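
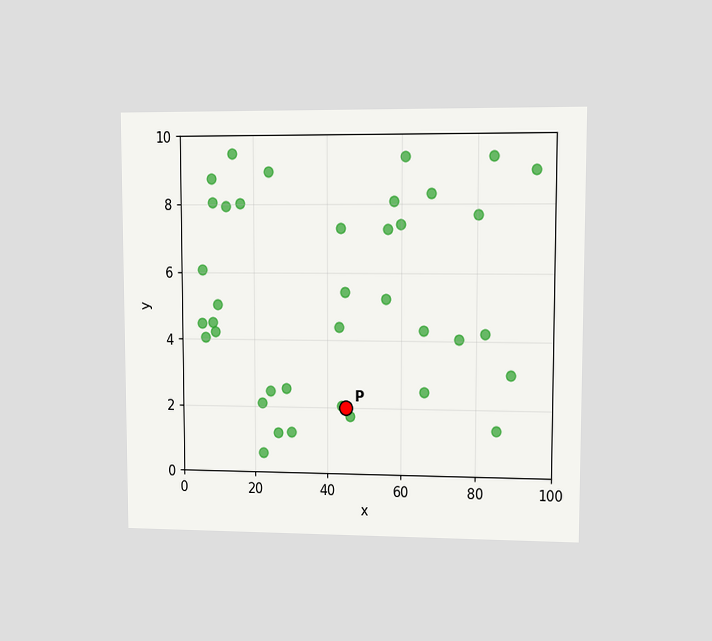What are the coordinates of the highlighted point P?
(45, 2)

The chart is viewed at a slight angle. Following the gridlines from P to each axis, P sits at (45, 2).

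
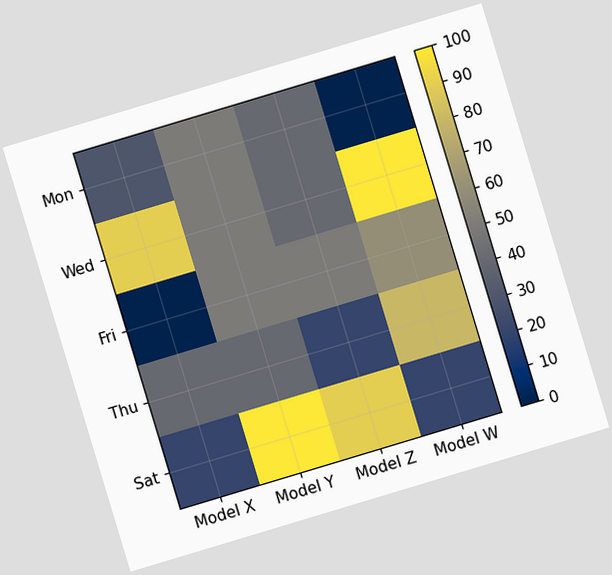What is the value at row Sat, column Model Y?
100

The chart is tilted about 17° counter-clockwise. Matching cell (Sat, Model Y) against the colorbar gives 100.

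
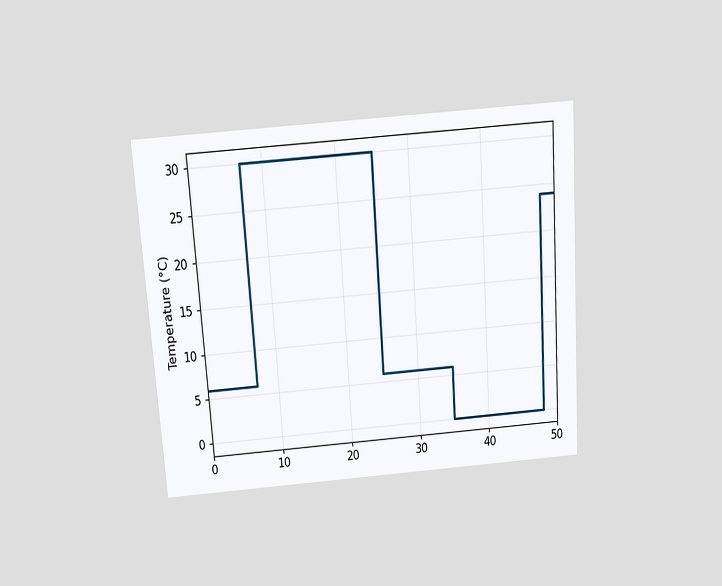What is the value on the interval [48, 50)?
The chart is tilted about 4° counter-clockwise and viewed slightly from above. On [48, 50) the step sits at 24°C.

24°C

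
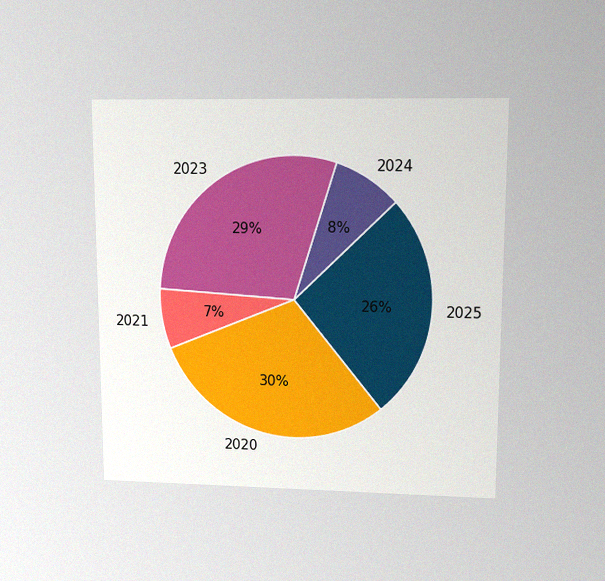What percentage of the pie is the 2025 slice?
26%

The chart is viewed at a slight angle, with some photo noise. The 2025 slice takes up 26% of the pie.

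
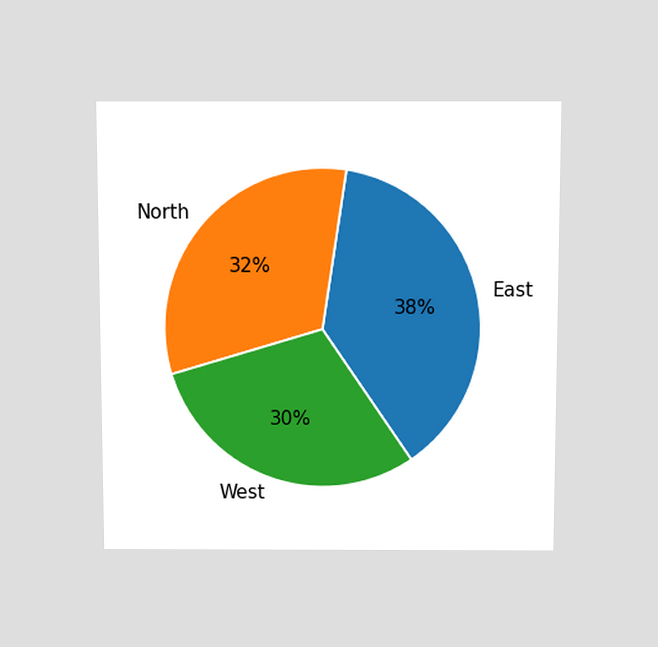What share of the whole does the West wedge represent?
The chart is viewed slightly from above. The West slice takes up 30% of the pie.

30%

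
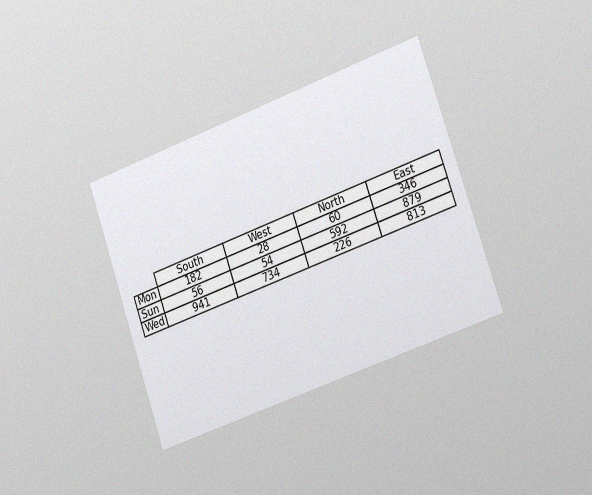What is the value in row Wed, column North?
226

The chart is tilted about 19° counter-clockwise and viewed slightly from the right, with some photo noise. The (Wed, North) cell reads 226.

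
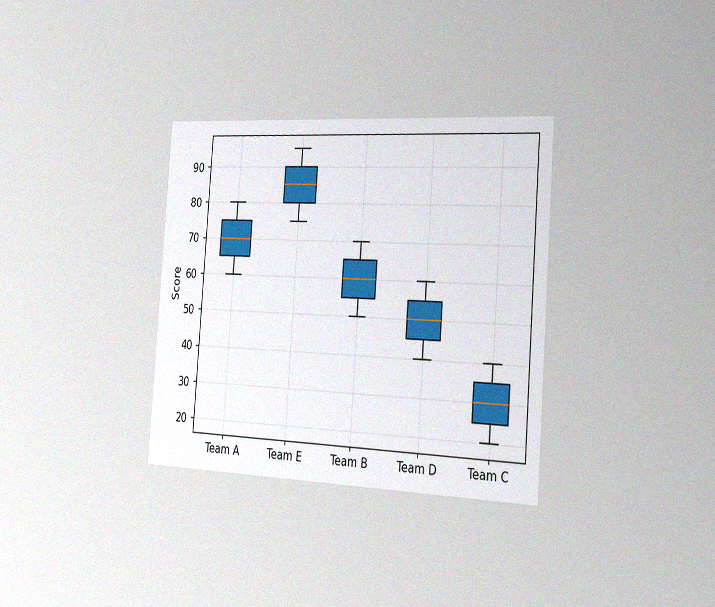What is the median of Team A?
The chart is tilted about 4° clockwise and viewed slightly from the right, with some photo noise. The median line in the Team A box sits at 70.

70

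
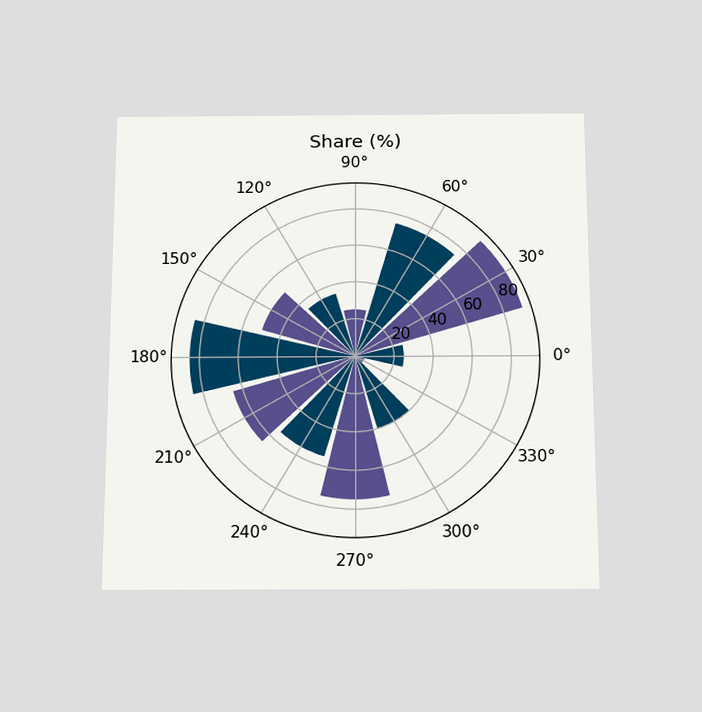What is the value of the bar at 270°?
75%

The chart is viewed slightly from below. The bar at 270° reaches 75% on the radial axis.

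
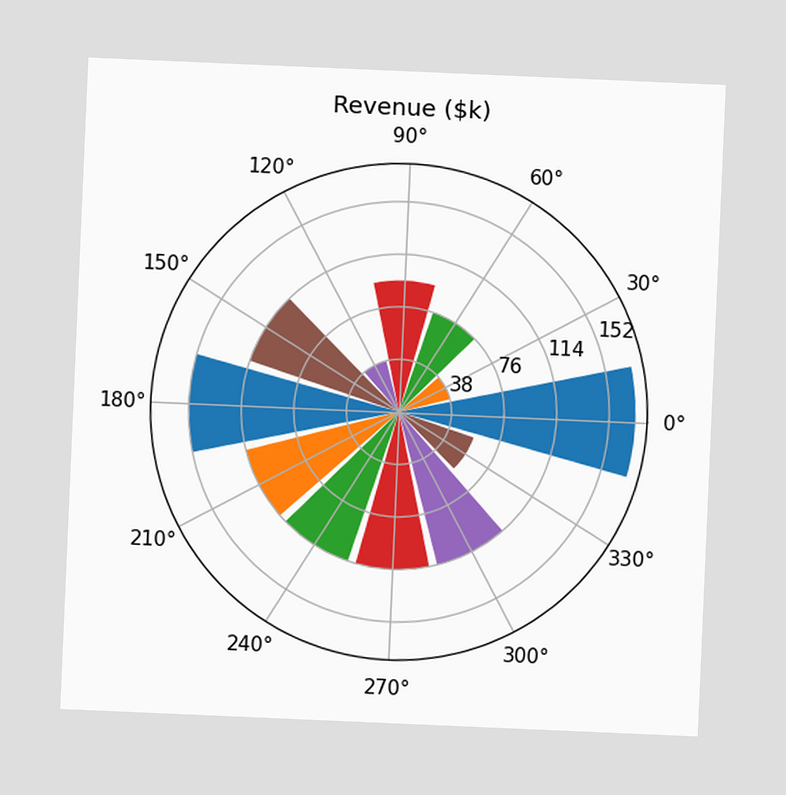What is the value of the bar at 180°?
$152k

The chart is tilted about 2° clockwise. The bar at 180° reaches $152k on the radial axis.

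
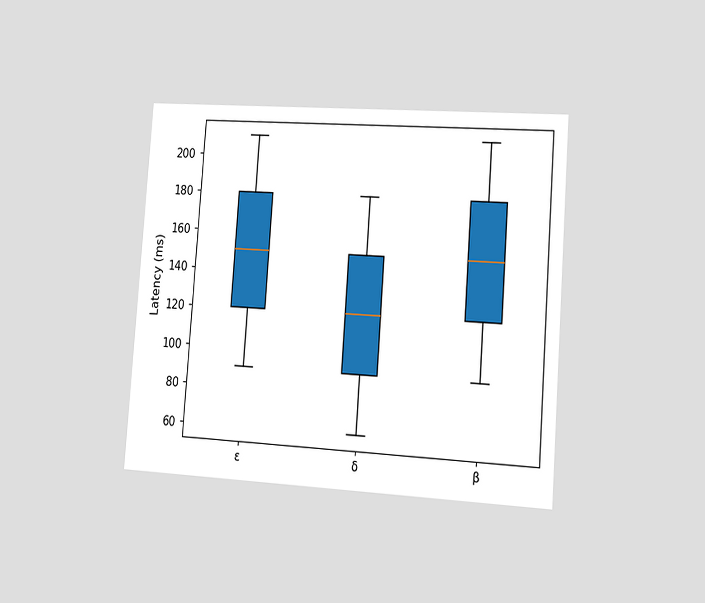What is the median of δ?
The chart is tilted about 4° clockwise and viewed slightly from the right. The median line in the δ box sits at 120ms.

120ms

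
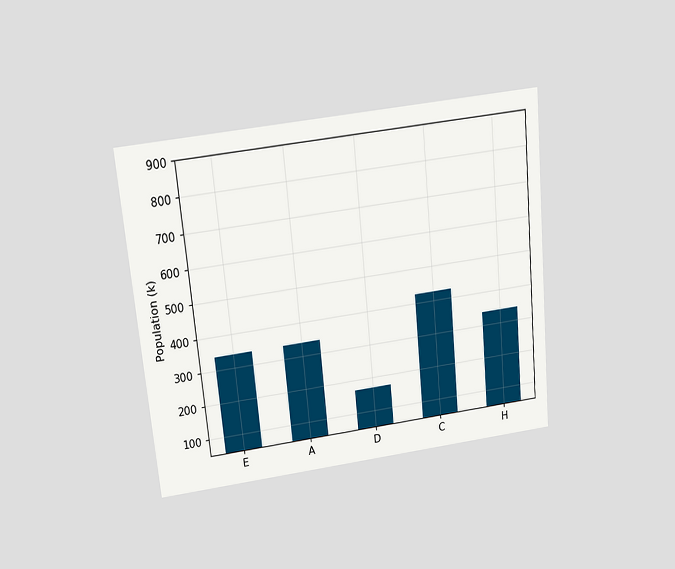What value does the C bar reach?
425k

The chart is tilted about 5° counter-clockwise and viewed slightly from above. Reading along the chart's y-axis, the C bar reaches 425k.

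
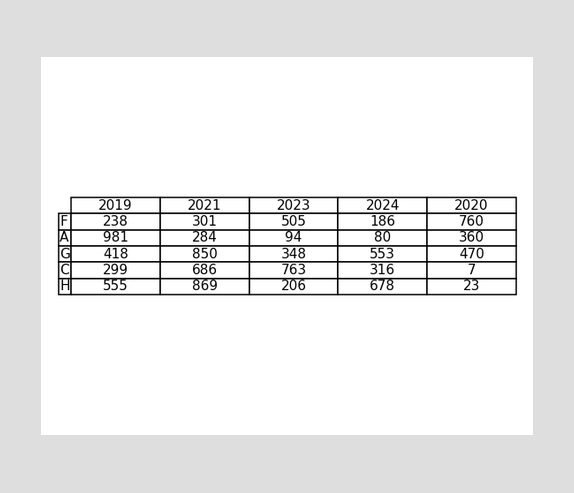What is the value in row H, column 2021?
The (H, 2021) cell reads 869.

869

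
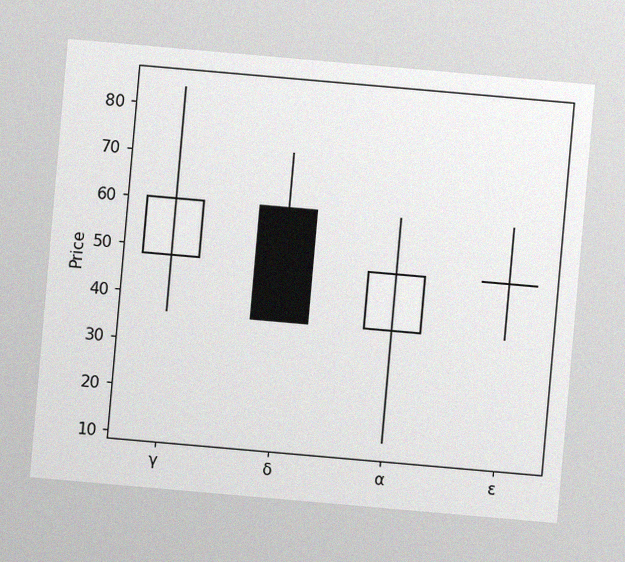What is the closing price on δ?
36

The chart is tilted about 5° clockwise, with some photo noise. The δ candle closes at 36.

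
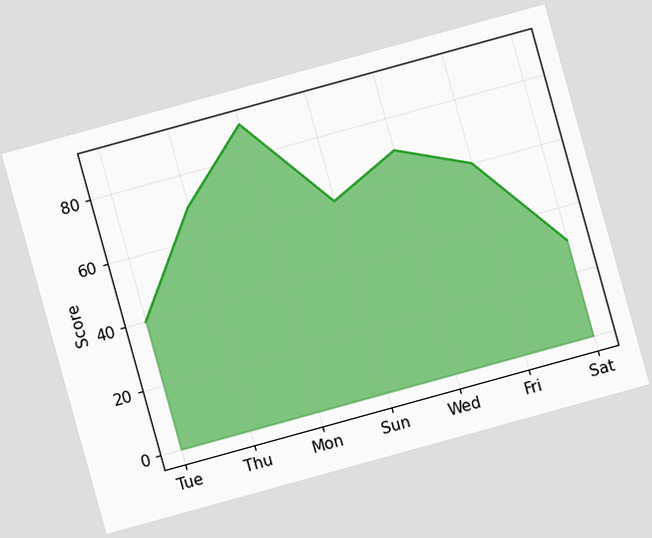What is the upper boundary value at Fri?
60

The chart is tilted about 15° counter-clockwise. At Fri the upper boundary is at 60.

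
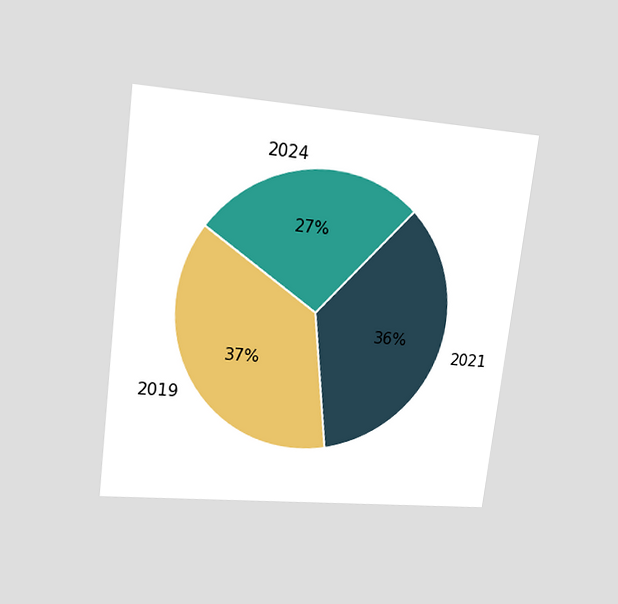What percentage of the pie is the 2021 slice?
36%

The chart is tilted about 7° clockwise and viewed at a slight angle. The 2021 slice takes up 36% of the pie.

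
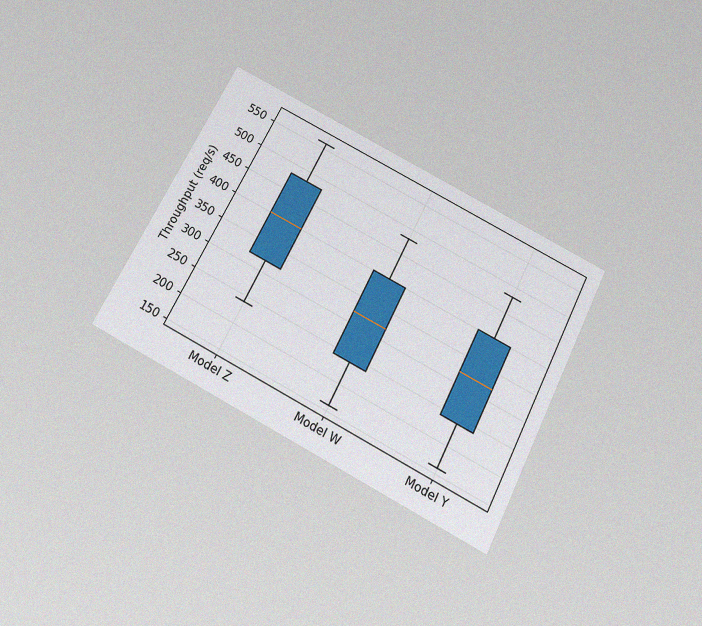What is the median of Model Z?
The chart is tilted about 27° clockwise and viewed slightly from below, with some photo noise. The median line in the Model Z box sits at 400req/s.

400req/s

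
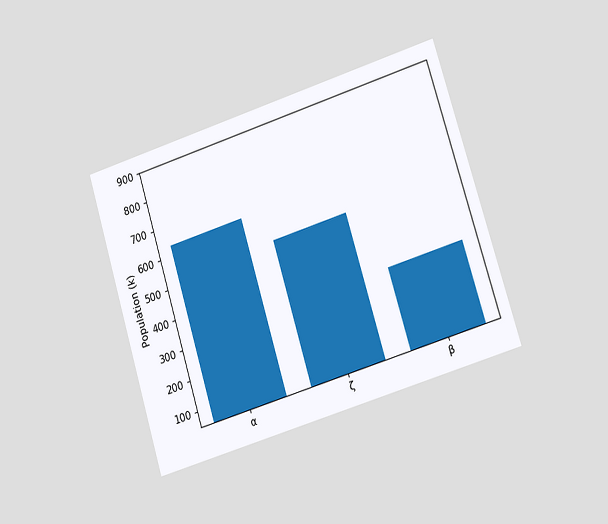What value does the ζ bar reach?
The chart is tilted about 17° counter-clockwise and viewed slightly from the right. Reading along the chart's y-axis, the ζ bar reaches 530k.

530k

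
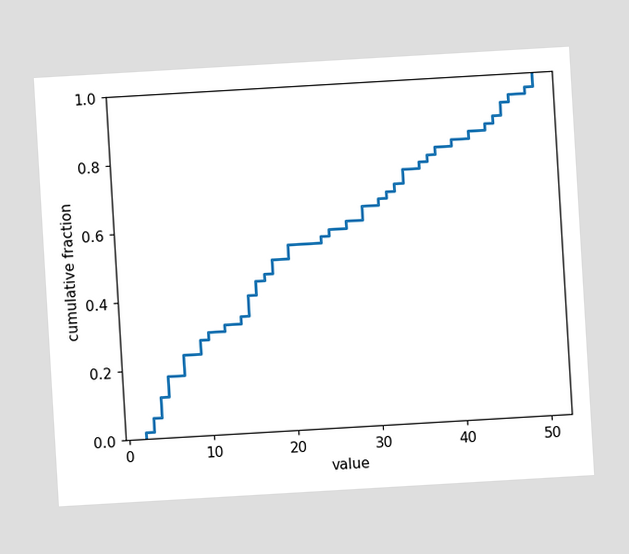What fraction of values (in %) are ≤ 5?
The chart is tilted about 3° counter-clockwise. At x=5 the ECDF step is at 18%.

18%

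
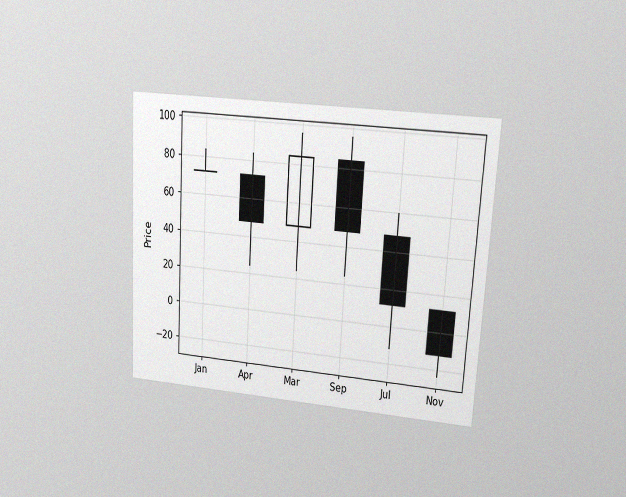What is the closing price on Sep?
The chart is tilted about 3° clockwise and viewed at a slight angle, with some photo noise. The Sep candle closes at 48.

48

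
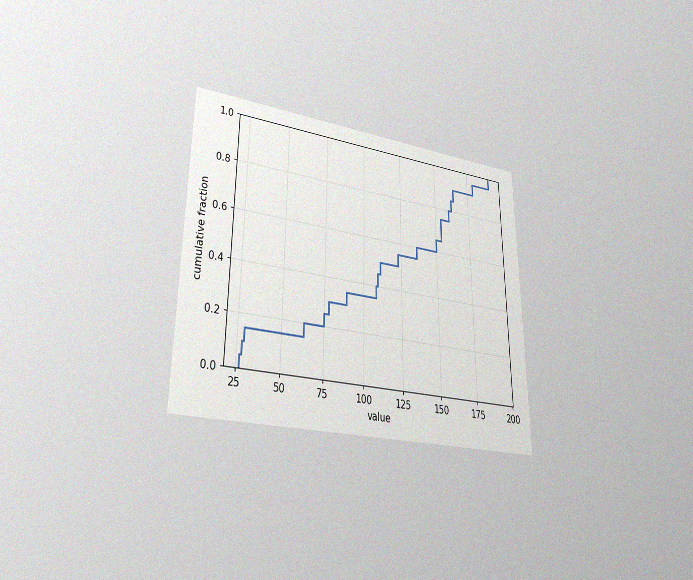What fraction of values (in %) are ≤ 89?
The chart is viewed at a slight angle, with some photo noise. At x=89 the ECDF step is at 35%.

35%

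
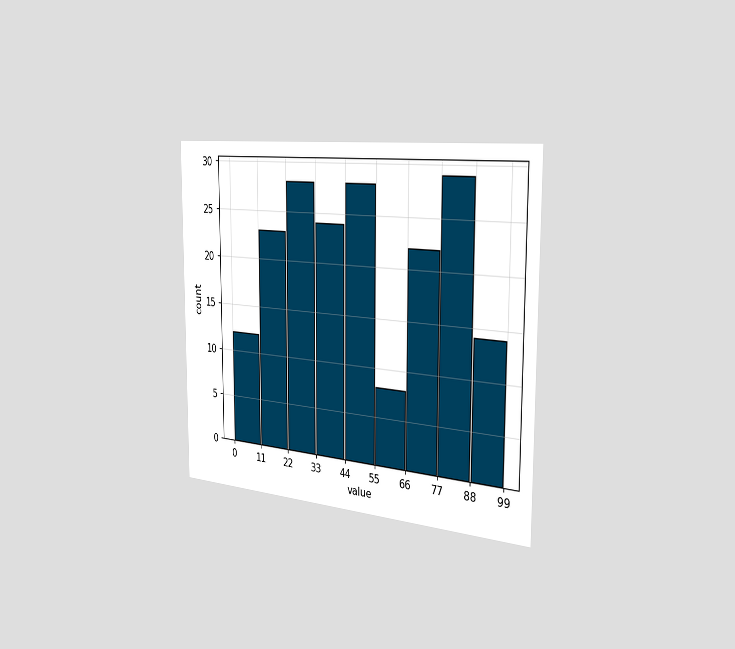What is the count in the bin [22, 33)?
The chart is viewed slightly from the right. The [22, 33) bin has height 28.

28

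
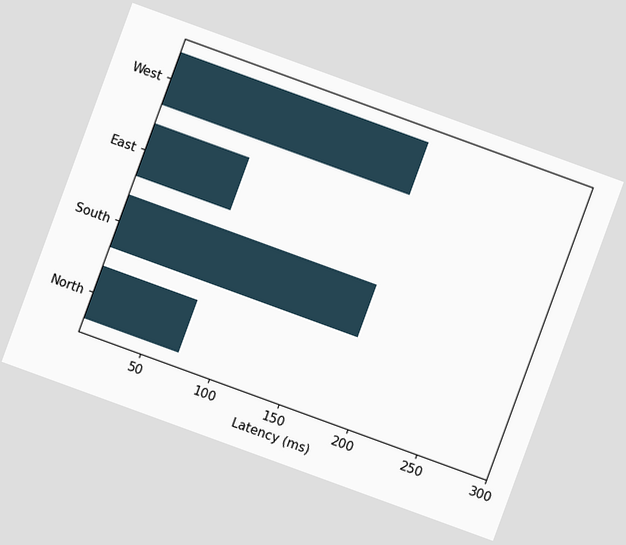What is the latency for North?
74ms

The chart is tilted about 20° clockwise. Reading along the chart's x-axis, the North bar reaches 74ms.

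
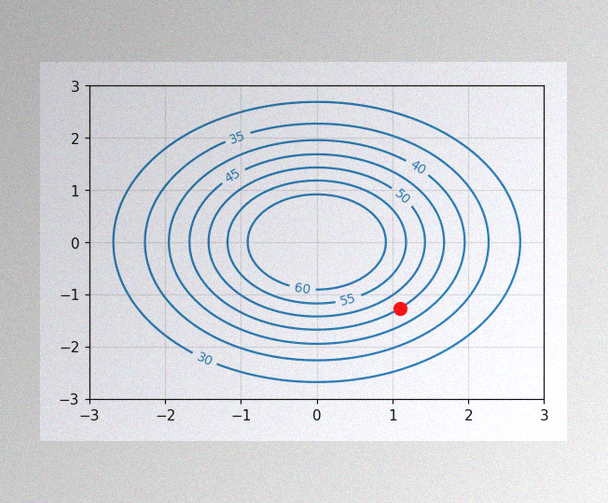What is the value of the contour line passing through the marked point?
The image has some photo noise and uneven lighting. The marked point sits on the contour labelled 45.

45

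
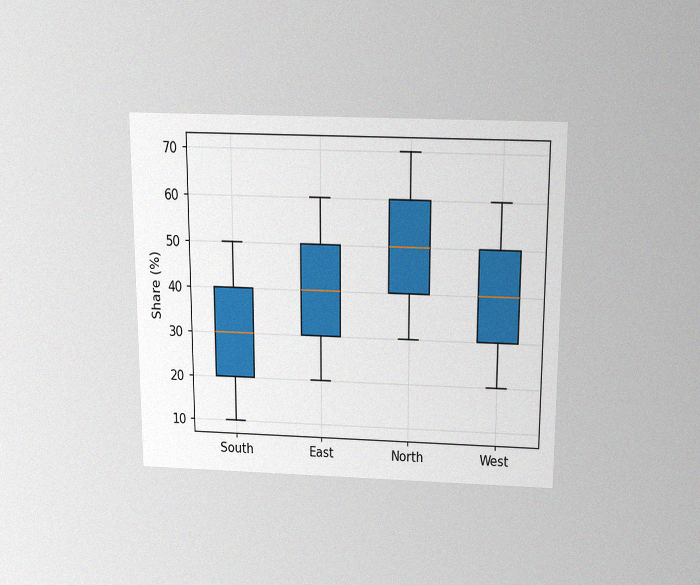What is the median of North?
The chart is viewed slightly from above, with some photo noise. The median line in the North box sits at 50%.

50%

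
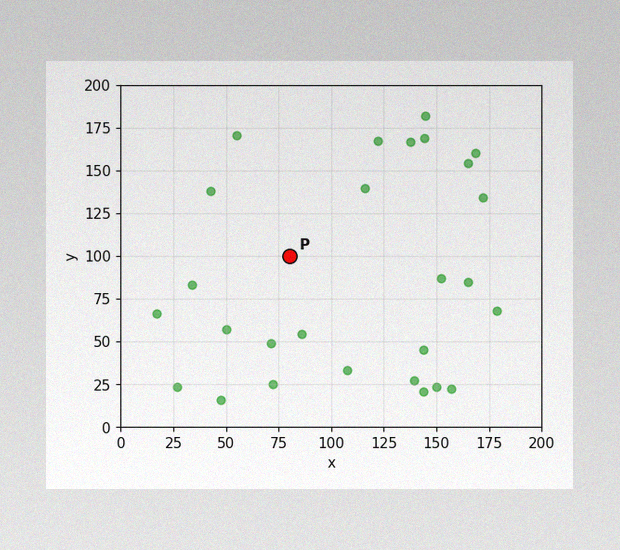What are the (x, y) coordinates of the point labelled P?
(80, 100)

The image has some photo noise and uneven lighting. Following the gridlines from P to each axis, P sits at (80, 100).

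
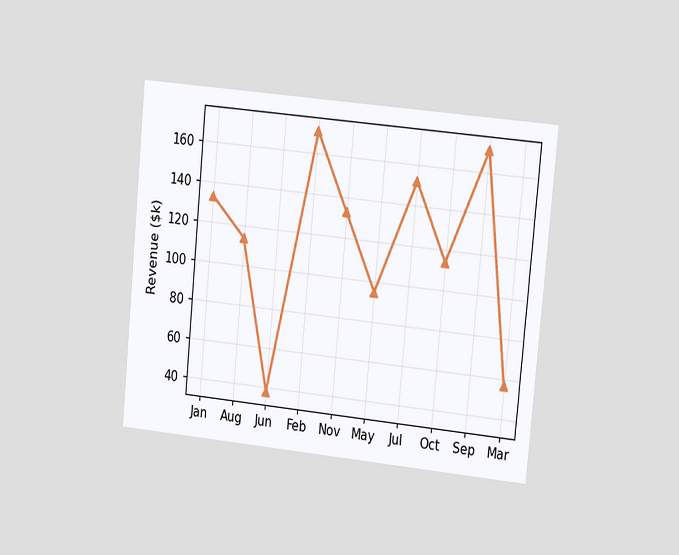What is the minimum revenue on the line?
$38k

The chart is tilted about 5° clockwise and viewed slightly from the right. The lowest point is at Jun, and reading across to the y-axis gives $38k.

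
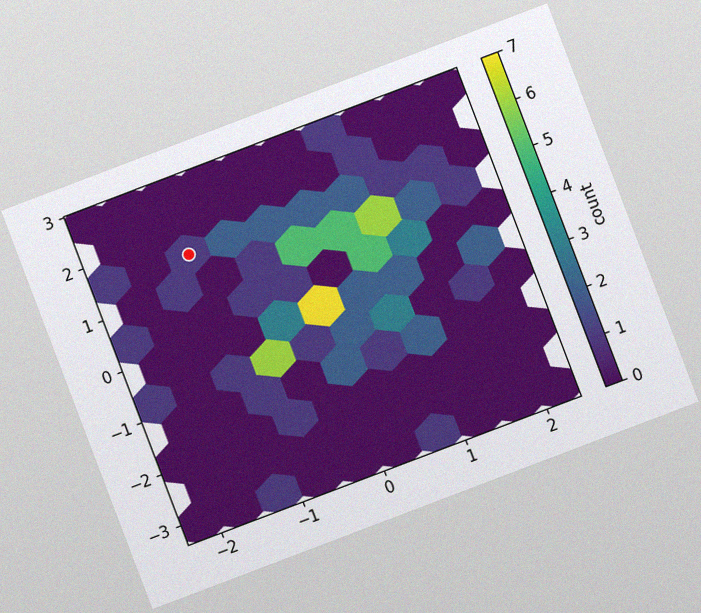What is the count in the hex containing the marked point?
1

The chart is tilted about 21° counter-clockwise, with some photo noise. The marked hex reads 1 on the colorbar.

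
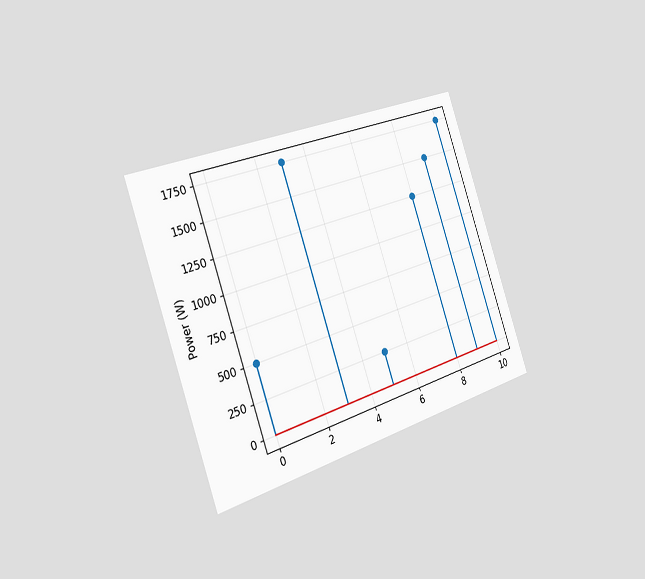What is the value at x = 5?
250W

The chart is tilted about 19° counter-clockwise and viewed slightly from the left. The stem at x=5 reaches 250W.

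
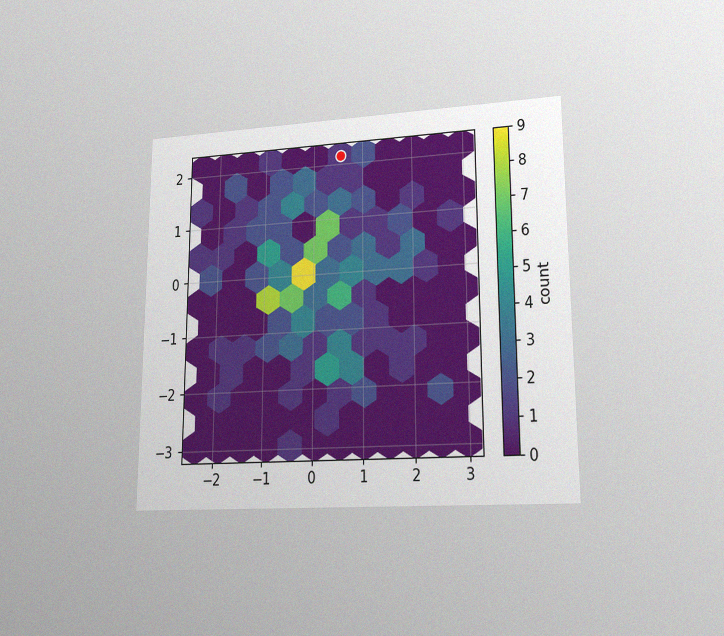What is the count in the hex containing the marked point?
1

The chart is viewed at a slight angle, with some photo noise. The marked hex reads 1 on the colorbar.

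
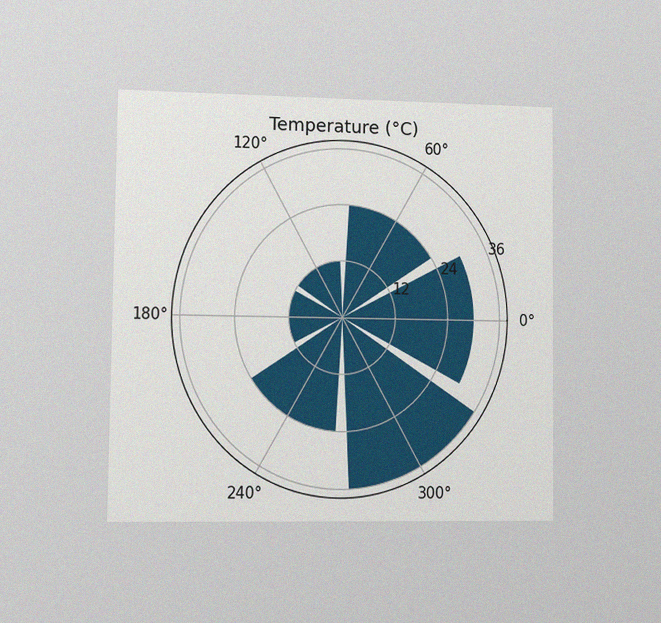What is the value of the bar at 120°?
The chart is viewed at a slight angle, with some photo noise. The bar at 120° reaches 12°C on the radial axis.

12°C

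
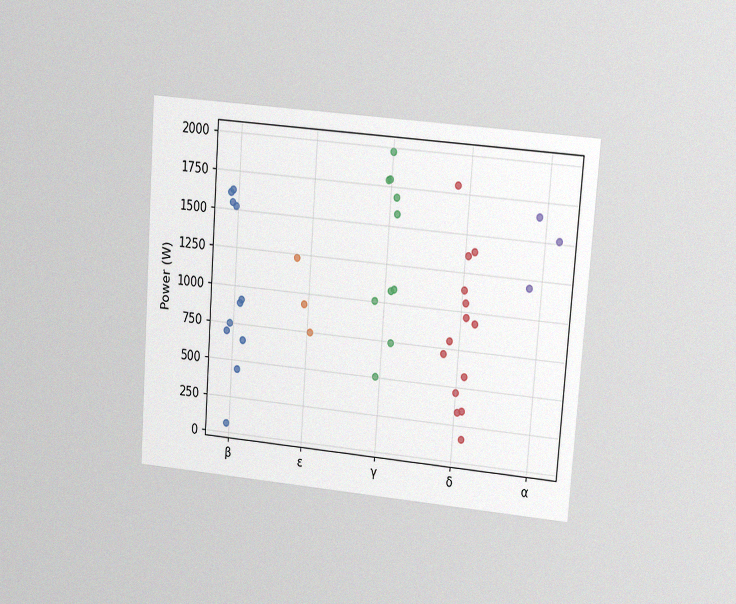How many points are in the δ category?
The chart is tilted about 4° clockwise and viewed at a slight angle, with some photo noise. Counting the markers in the δ column gives 14.

14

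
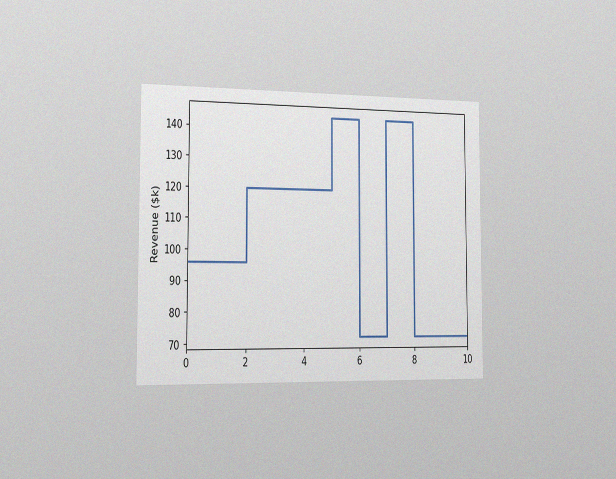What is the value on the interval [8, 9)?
The chart is viewed slightly from the left, with some photo noise. On [8, 9) the step sits at $72k.

$72k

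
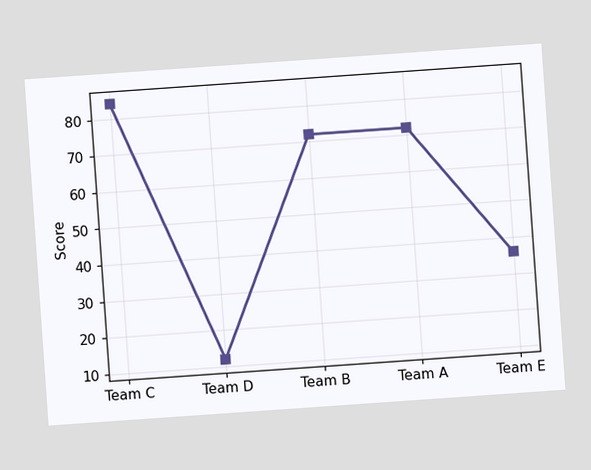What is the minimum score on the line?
12

The chart is tilted about 4° counter-clockwise. The lowest point is at Team D, and reading across to the y-axis gives 12.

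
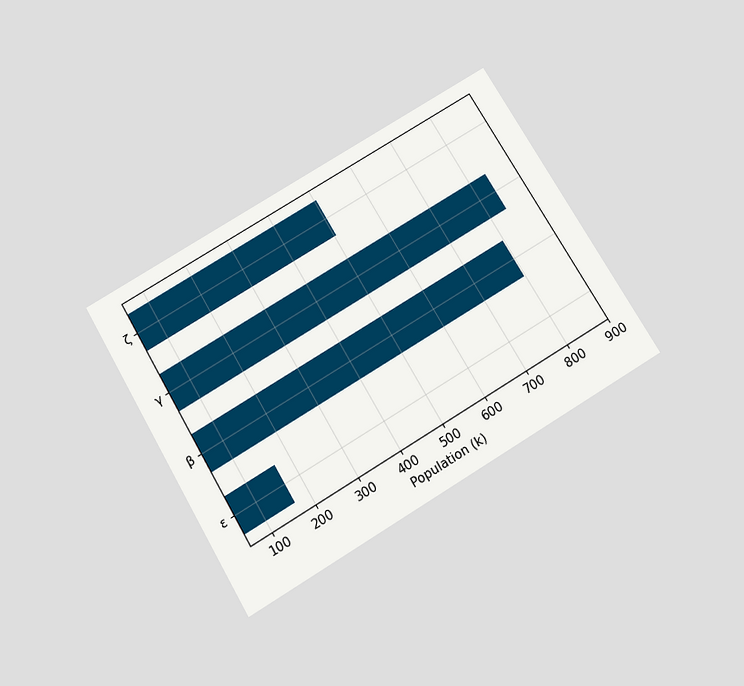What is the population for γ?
840k

The chart is tilted about 31° counter-clockwise and viewed slightly from below. Reading along the chart's x-axis, the γ bar reaches 840k.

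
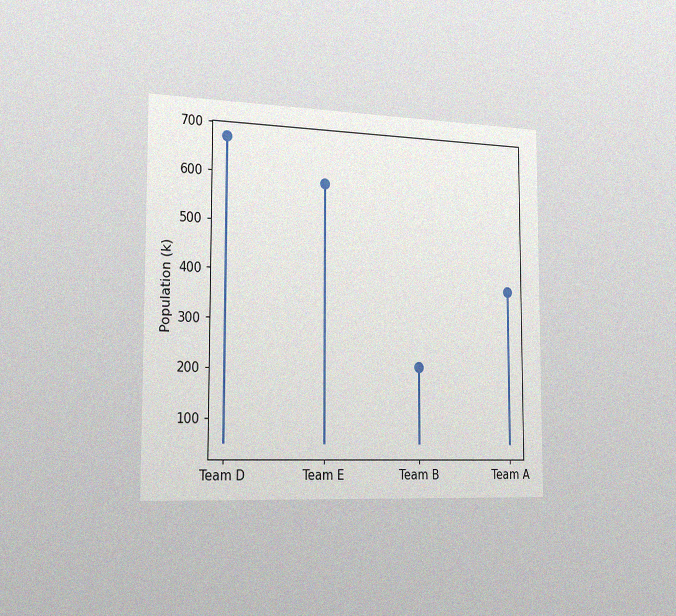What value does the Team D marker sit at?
The chart is viewed slightly from the left, with some photo noise. The Team D marker sits at 672k.

672k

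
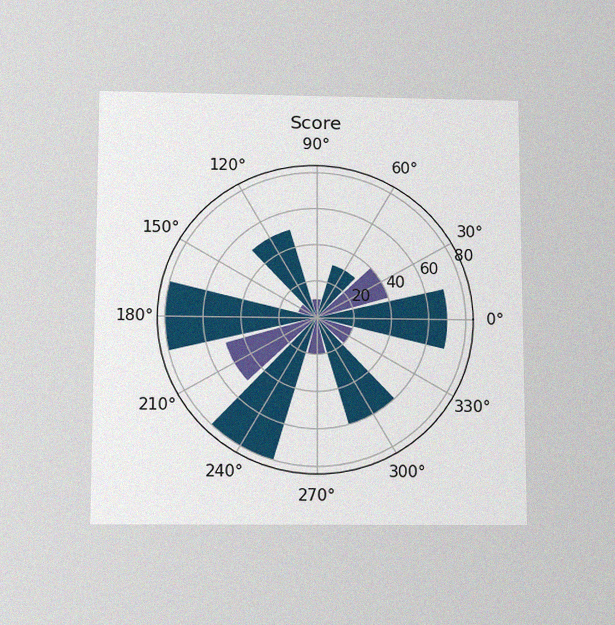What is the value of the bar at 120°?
The chart is viewed slightly from below, with some photo noise. The bar at 120° reaches 50 on the radial axis.

50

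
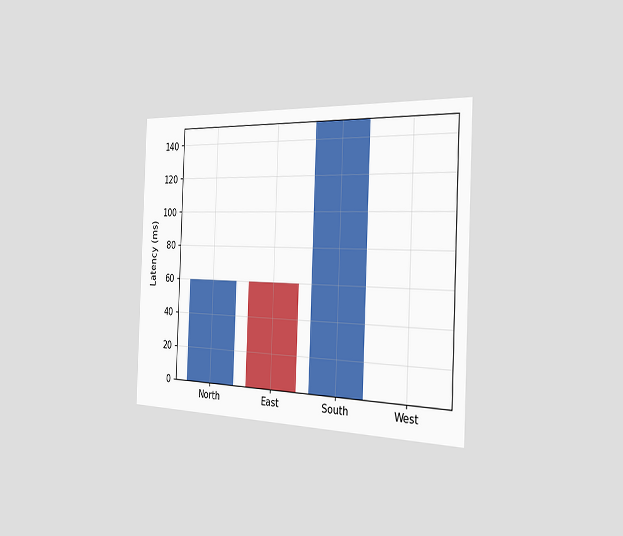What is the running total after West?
150ms

The chart is tilted about 2° clockwise and viewed slightly from the right. After West the running total reaches 150ms.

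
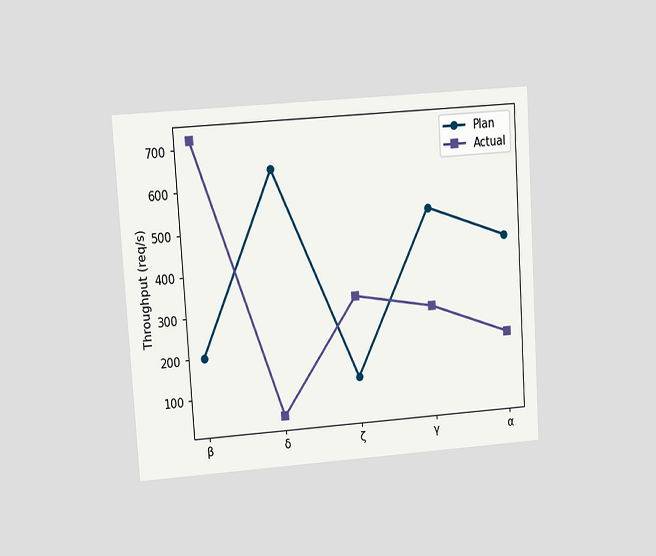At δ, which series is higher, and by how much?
Plan, by 600req/s

The chart is tilted about 4° counter-clockwise and viewed at a slight angle. At δ, Plan sits above the other line by 600req/s.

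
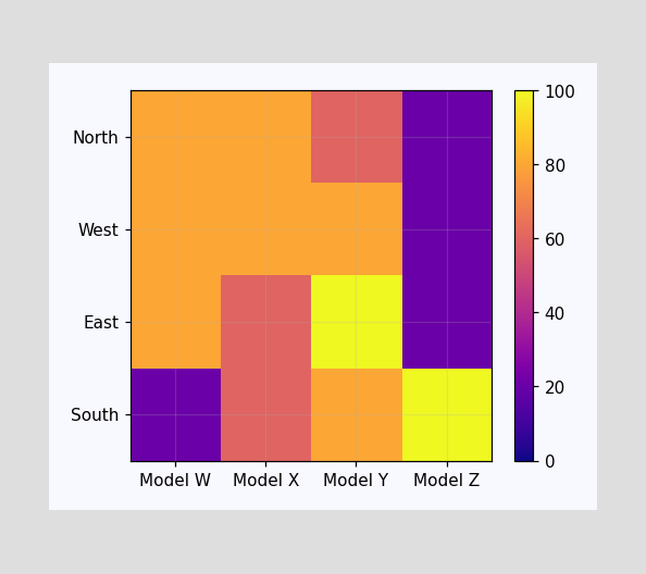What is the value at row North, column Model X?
Matching cell (North, Model X) against the colorbar gives 80.

80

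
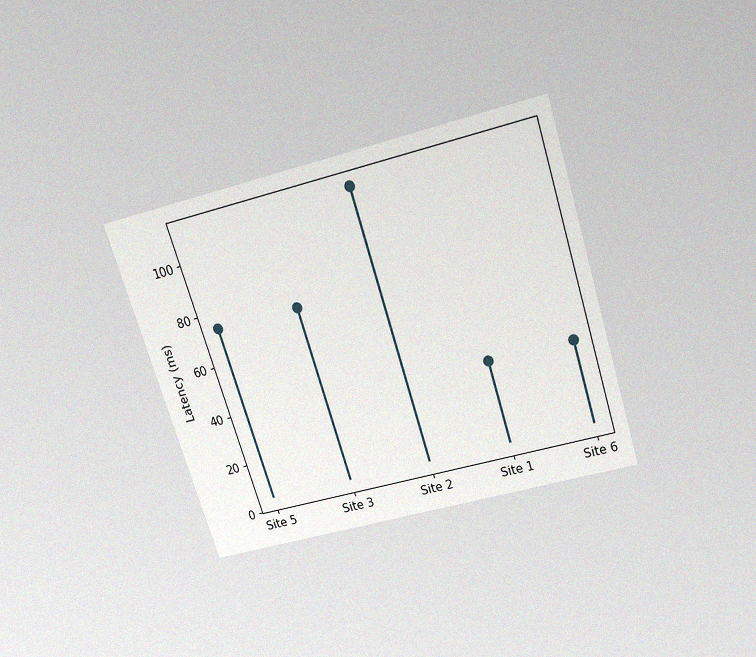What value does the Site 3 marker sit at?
The chart is tilted about 18° counter-clockwise and viewed slightly from above, with some photo noise. The Site 3 marker sits at 74ms.

74ms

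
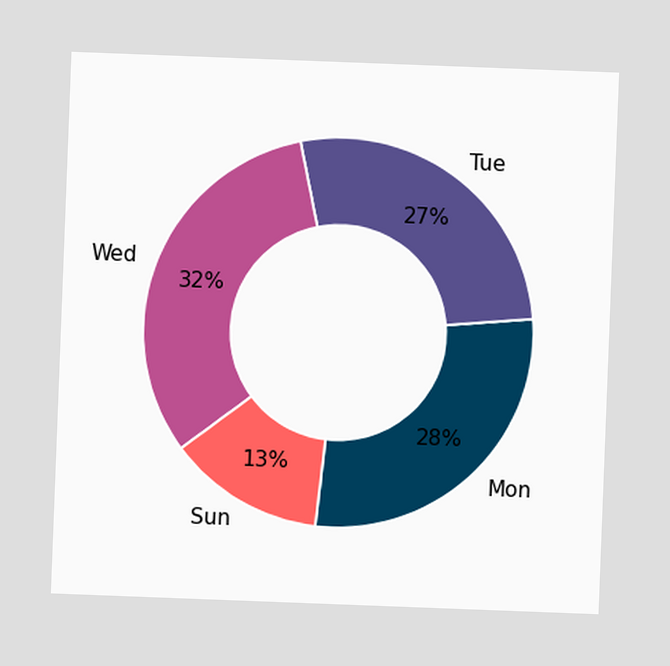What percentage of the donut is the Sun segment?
The chart is tilted about 2° clockwise. The Sun segment takes up 13% of the ring.

13%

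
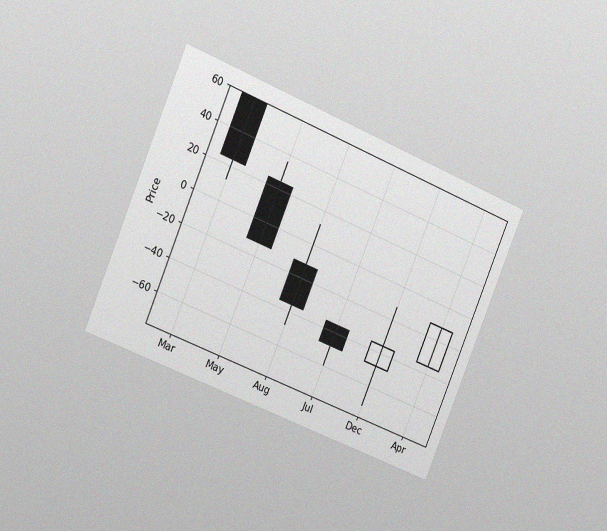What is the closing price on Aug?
The chart is tilted about 23° clockwise and viewed slightly from the left, with some photo noise. The Aug candle closes at -36.

-36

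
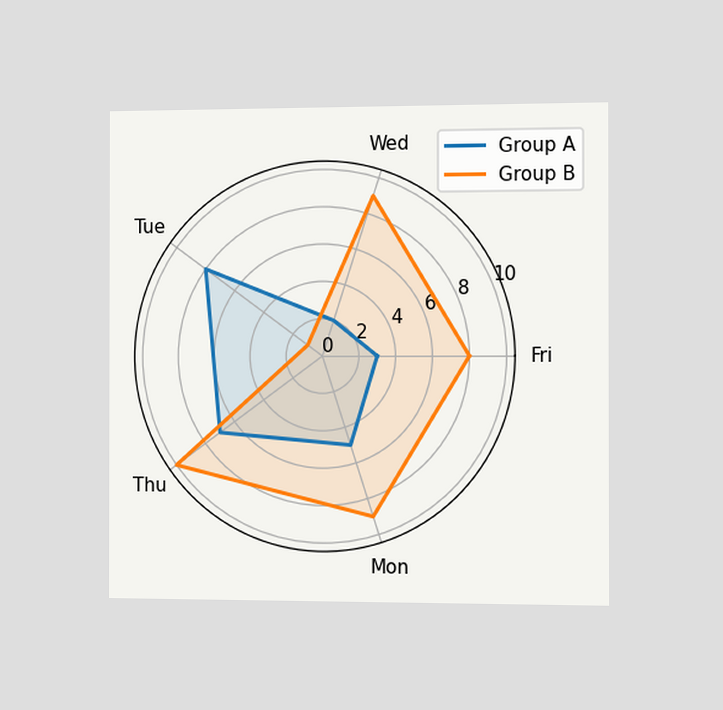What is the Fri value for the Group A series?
The chart is viewed slightly from the right. On the Fri axis, Group A reaches 3.

3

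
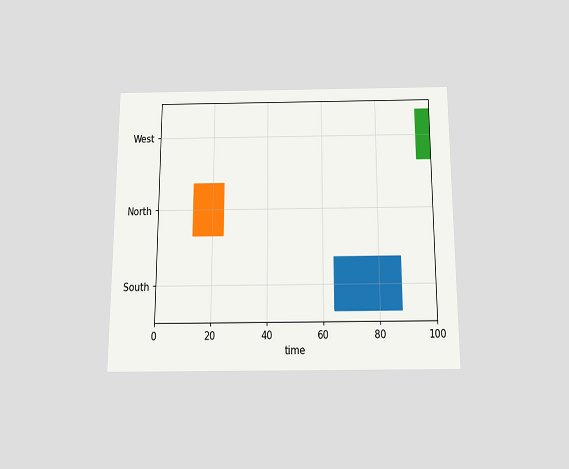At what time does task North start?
13

The chart is viewed slightly from below. The North bar begins at t=13.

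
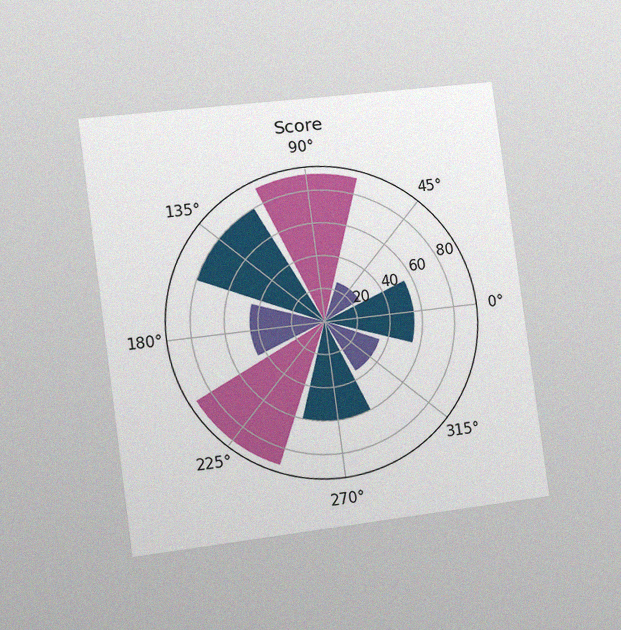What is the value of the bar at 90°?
The chart is tilted about 8° counter-clockwise and viewed slightly from the left, with some photo noise. The bar at 90° reaches 90 on the radial axis.

90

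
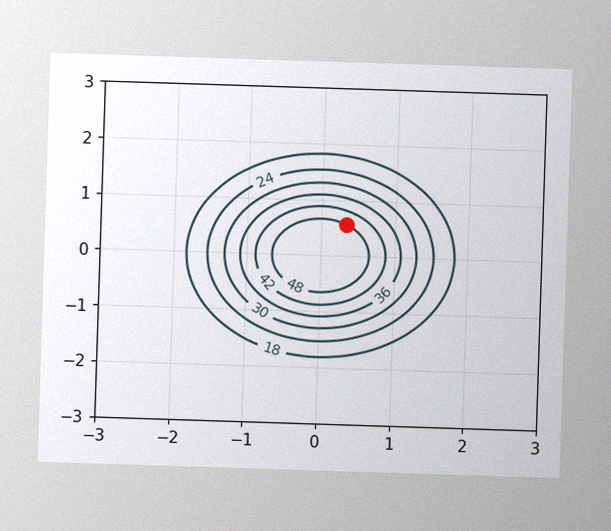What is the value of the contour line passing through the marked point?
48

The image has some photo noise and uneven lighting. The marked point sits on the contour labelled 48.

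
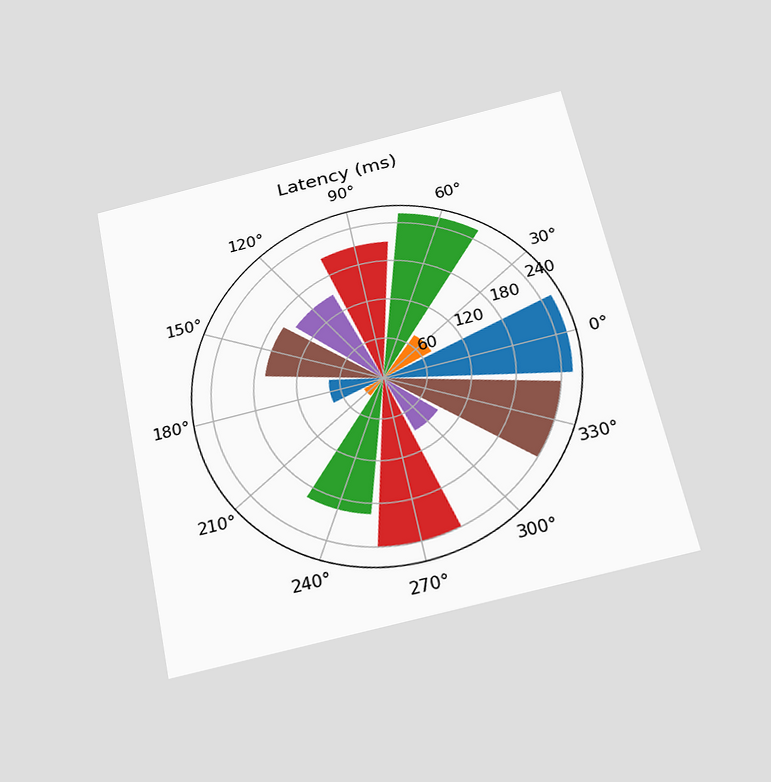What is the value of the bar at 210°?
The chart is tilted about 12° counter-clockwise and viewed slightly from below. The bar at 210° reaches 30ms on the radial axis.

30ms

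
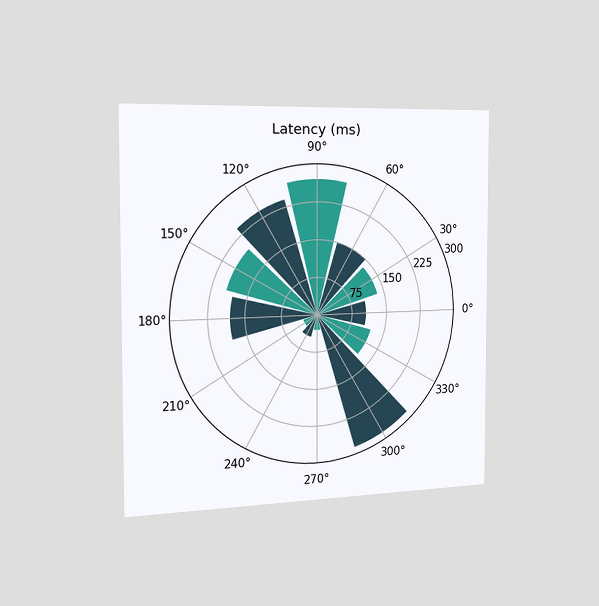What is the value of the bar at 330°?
120ms

The chart is viewed slightly from the left. The bar at 330° reaches 120ms on the radial axis.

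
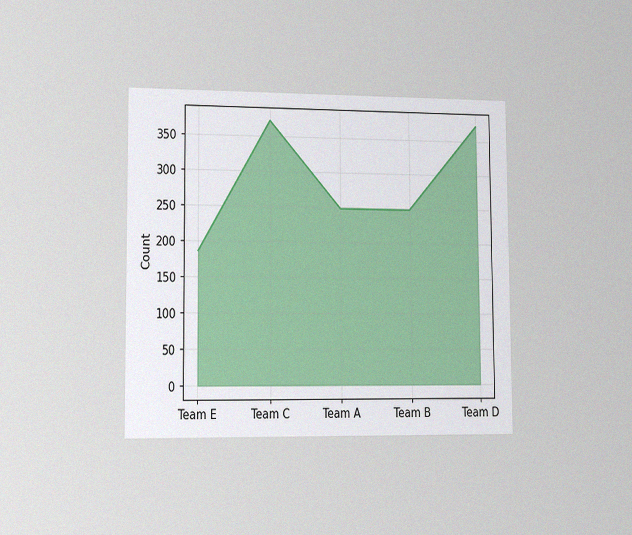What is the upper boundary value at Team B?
248

The chart is viewed slightly from the left, with some photo noise. At Team B the upper boundary is at 248.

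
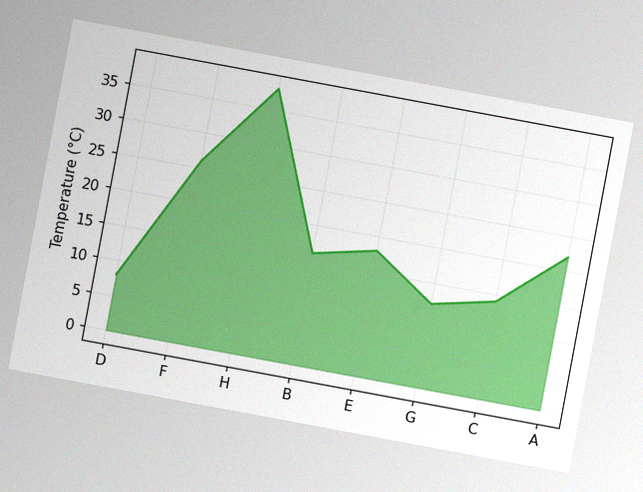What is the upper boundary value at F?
26°C

The chart is tilted about 11° clockwise, with some photo noise. At F the upper boundary is at 26°C.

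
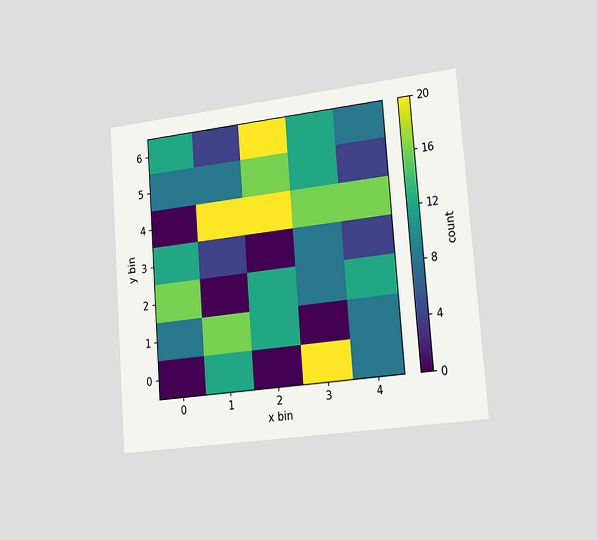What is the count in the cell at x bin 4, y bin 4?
16

The chart is tilted about 4° counter-clockwise and viewed slightly from the right. Matching the cell (4, 4) against the colorbar gives 16.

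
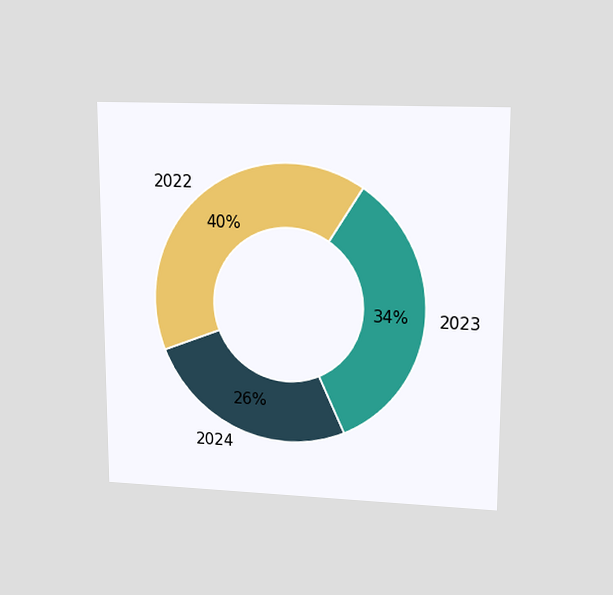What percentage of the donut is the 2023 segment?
The chart is viewed at a slight angle. The 2023 segment takes up 34% of the ring.

34%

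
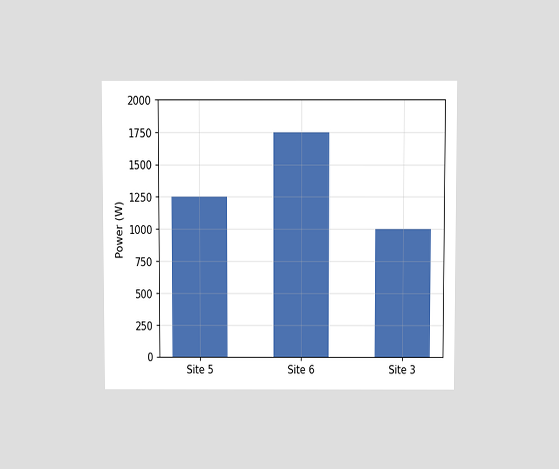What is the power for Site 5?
The chart is viewed slightly from above. Reading along the chart's y-axis, the Site 5 bar reaches 1250W.

1250W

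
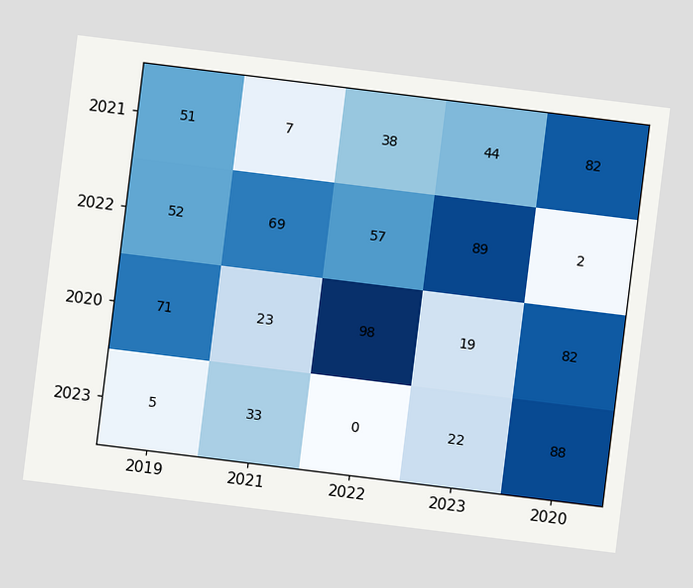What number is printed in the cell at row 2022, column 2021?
The chart is tilted about 7° clockwise. The (2022, 2021) cell reads 69.

69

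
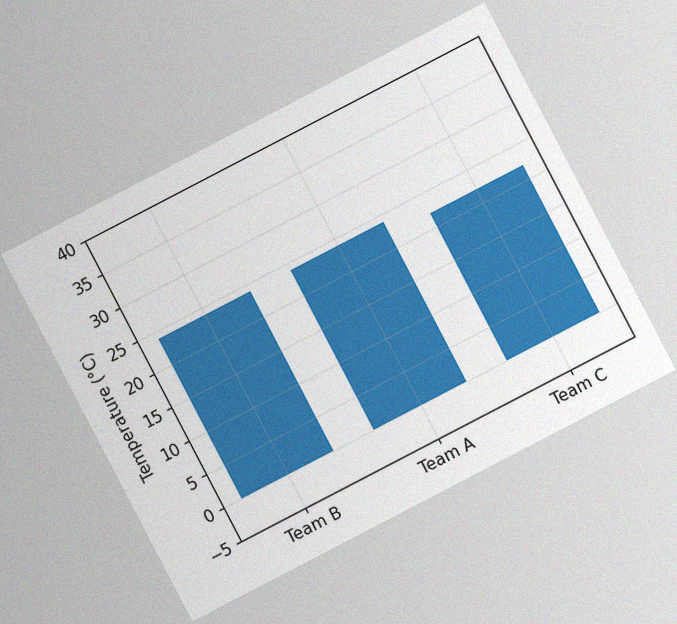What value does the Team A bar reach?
24°C

The chart is tilted about 28° counter-clockwise, with some photo noise. Reading along the chart's y-axis, the Team A bar reaches 24°C.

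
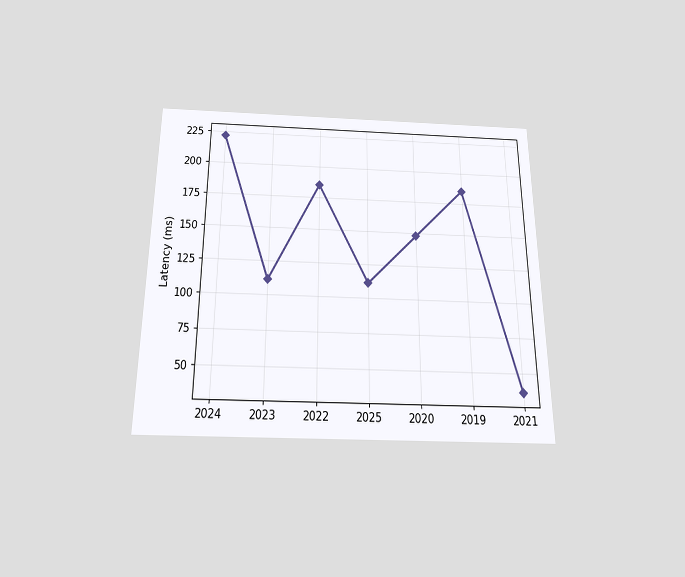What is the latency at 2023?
The chart is viewed slightly from below. At 2023, the line is at 111ms.

111ms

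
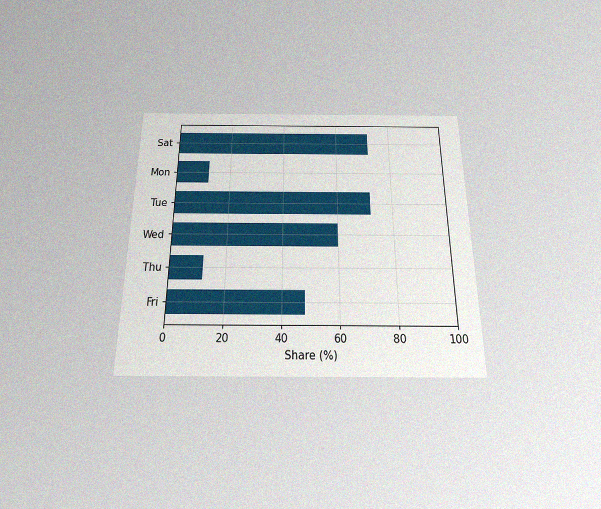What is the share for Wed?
60%

The chart is viewed slightly from below, with some photo noise. Reading along the chart's x-axis, the Wed bar reaches 60%.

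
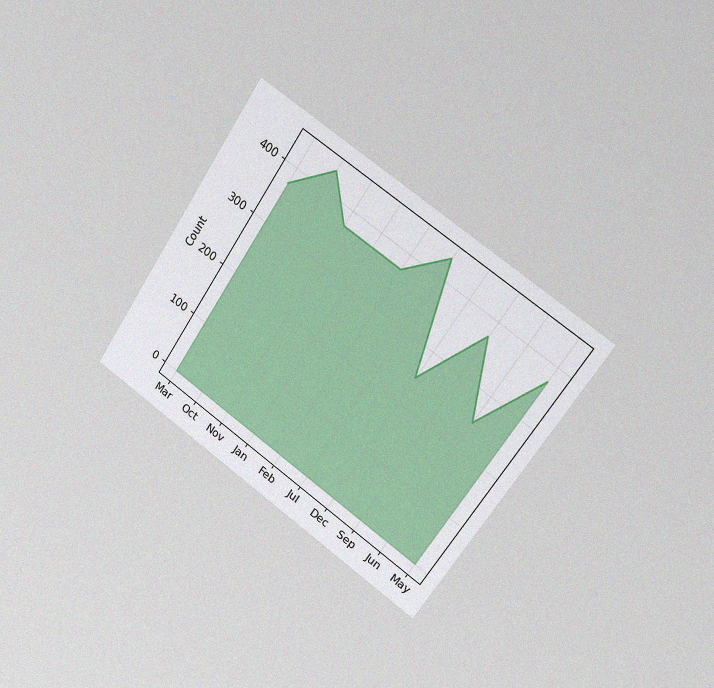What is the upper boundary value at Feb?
372

The chart is tilted about 34° clockwise and viewed slightly from the right, with some photo noise. At Feb the upper boundary is at 372.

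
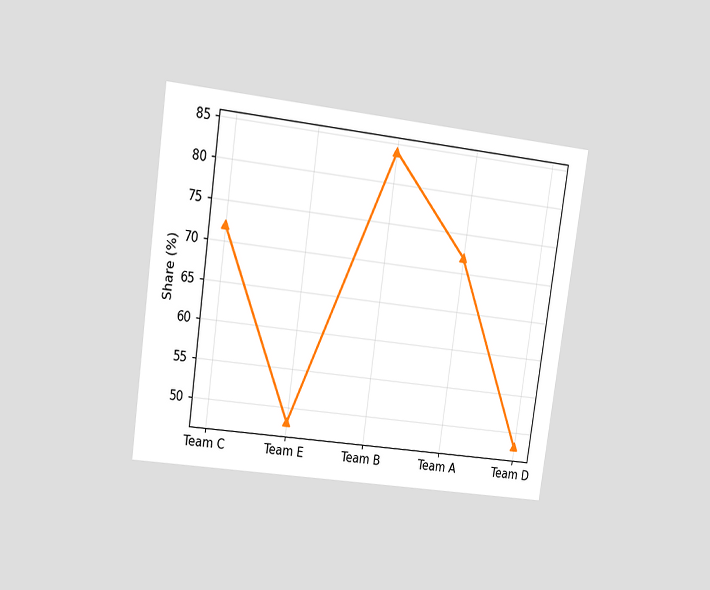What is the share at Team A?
72%

The chart is tilted about 8° clockwise and viewed at a slight angle. At Team A, the line is at 72%.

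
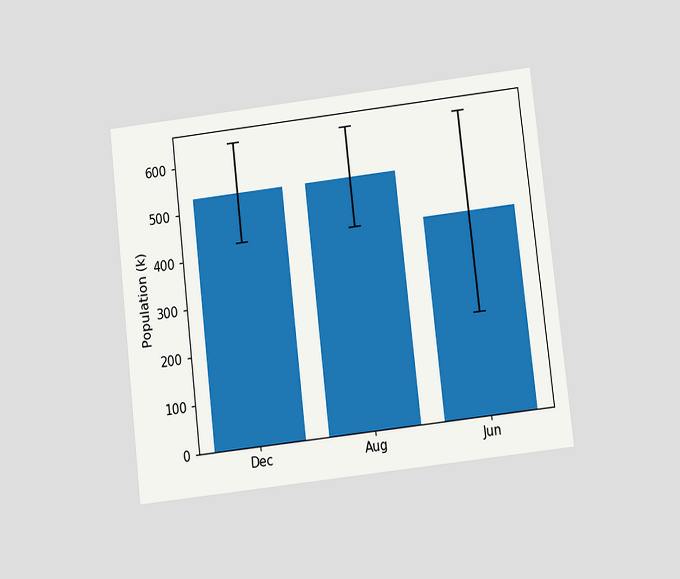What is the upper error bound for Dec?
The chart is tilted about 7° counter-clockwise and viewed slightly from below. The Dec bar's upper whisker reaches 636k.

636k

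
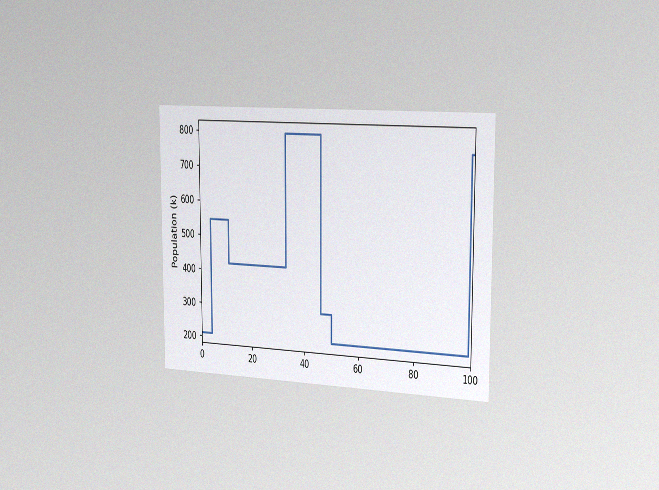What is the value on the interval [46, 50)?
294k

The chart is viewed slightly from the right, with some photo noise. On [46, 50) the step sits at 294k.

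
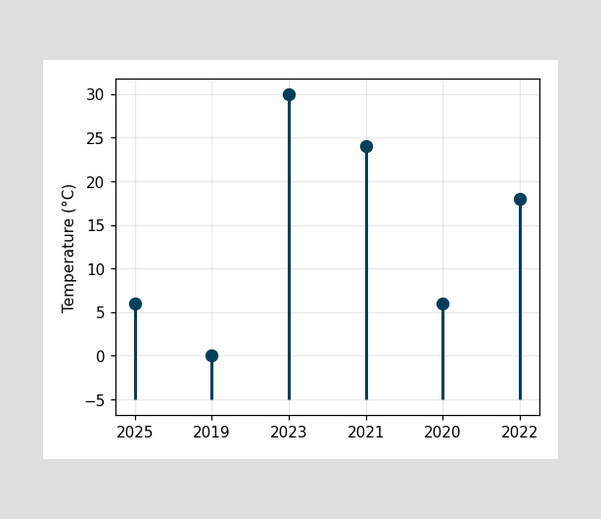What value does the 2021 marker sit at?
The 2021 marker sits at 24°C.

24°C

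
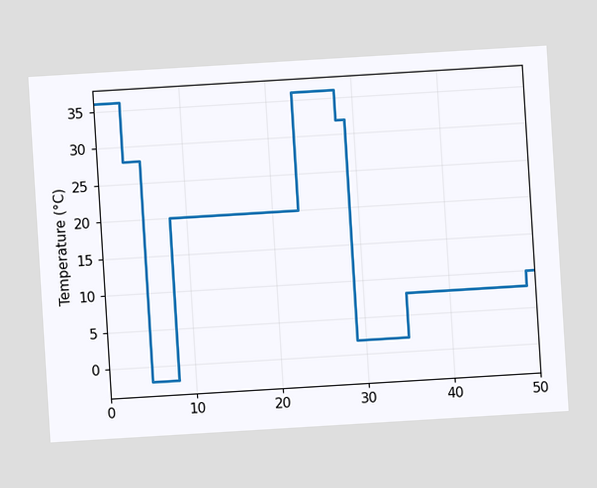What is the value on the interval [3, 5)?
28°C

The chart is tilted about 3° counter-clockwise. On [3, 5) the step sits at 28°C.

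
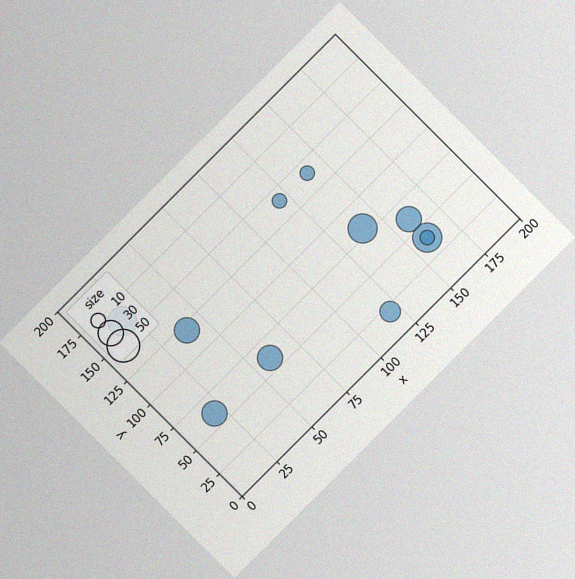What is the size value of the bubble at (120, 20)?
The chart is tilted about 45° counter-clockwise, with some photo noise. Matching the bubble at (120, 20) against the size legend gives 20.

20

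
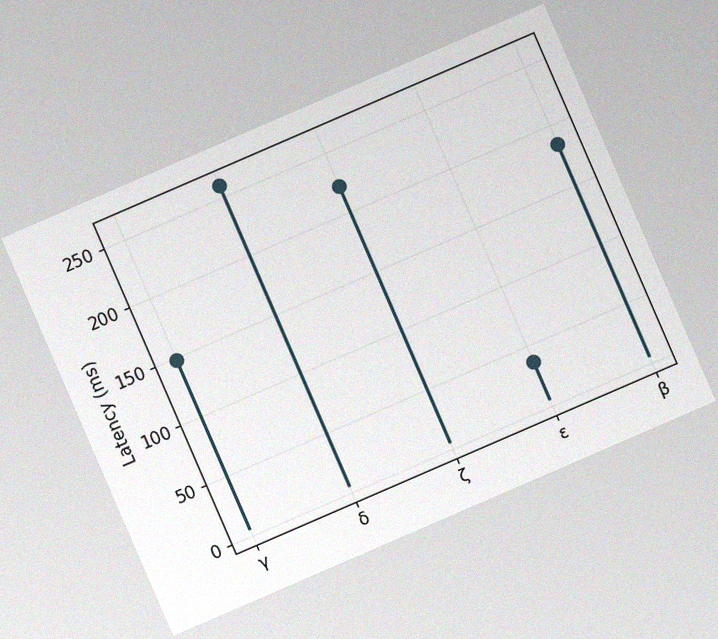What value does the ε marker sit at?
37ms

The chart is tilted about 23° counter-clockwise, with some photo noise. The ε marker sits at 37ms.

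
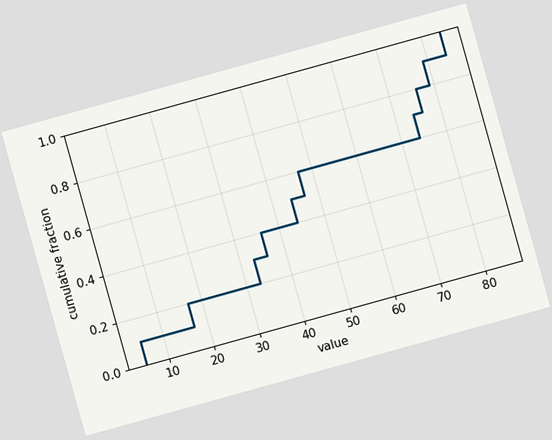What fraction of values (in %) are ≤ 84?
100%

The chart is tilted about 16° counter-clockwise. At x=84 the ECDF step is at 100%.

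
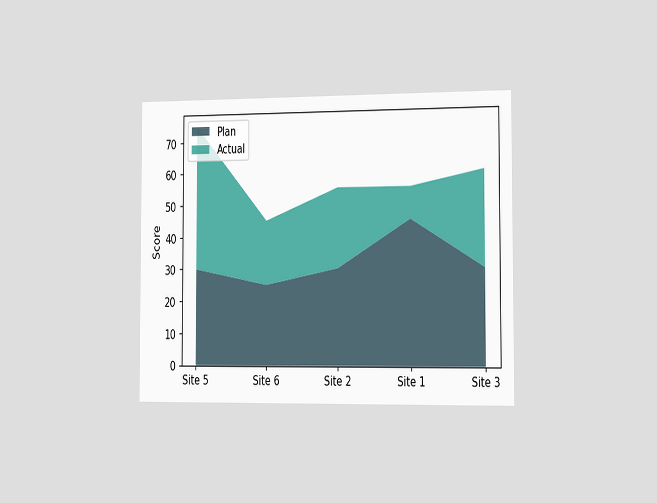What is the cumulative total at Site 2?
The chart is viewed slightly from the right. The stacked total at Site 2 reaches 55.

55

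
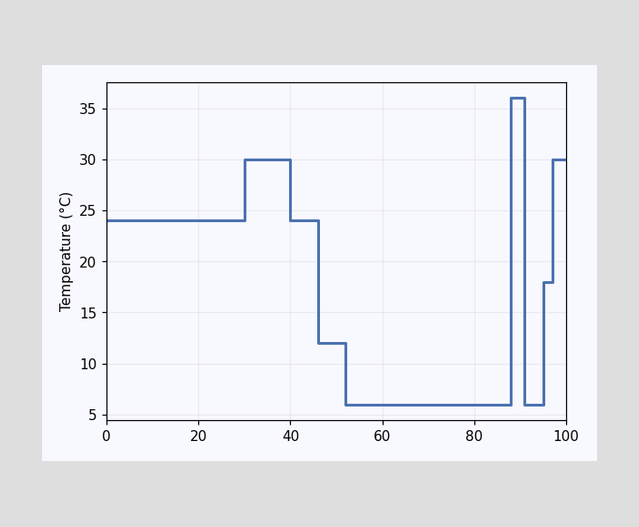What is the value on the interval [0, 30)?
On [0, 30) the step sits at 24°C.

24°C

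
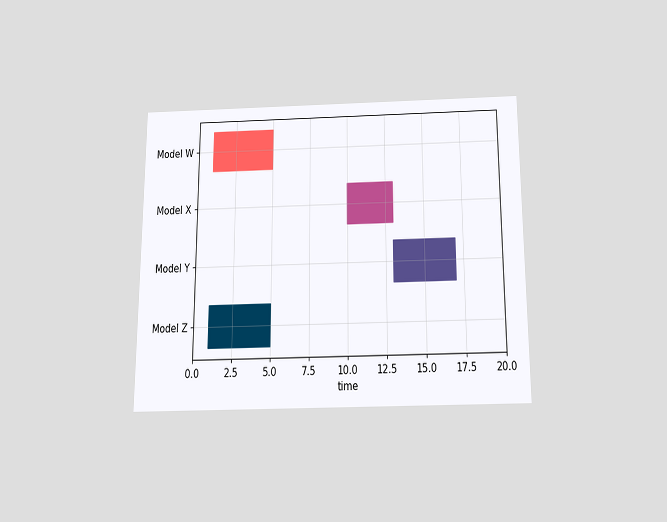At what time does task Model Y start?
The chart is viewed slightly from below. The Model Y bar begins at t=13.

13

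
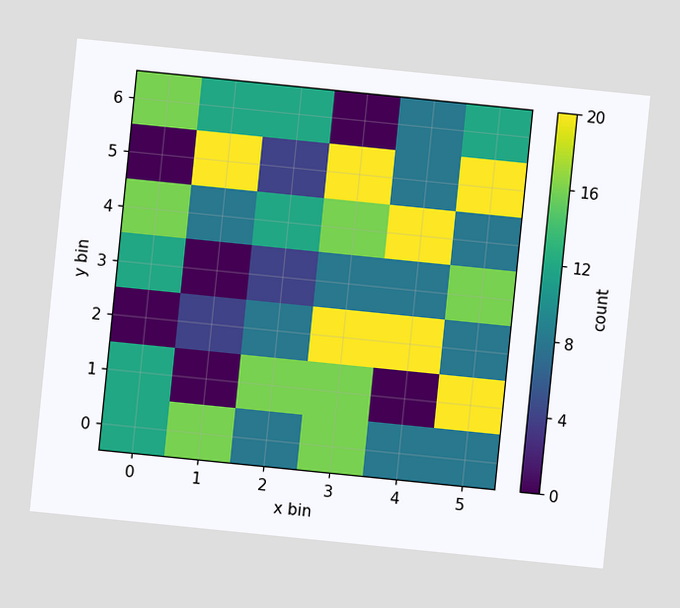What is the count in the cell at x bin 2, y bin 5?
4

The chart is tilted about 6° clockwise. Matching the cell (2, 5) against the colorbar gives 4.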